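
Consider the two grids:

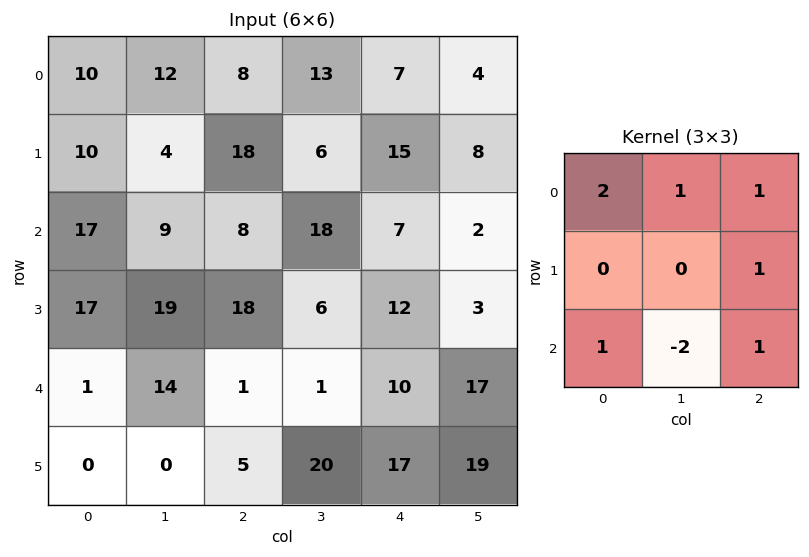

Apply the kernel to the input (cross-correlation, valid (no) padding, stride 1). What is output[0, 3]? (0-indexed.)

51

The receptive field on the input at this output position is [13 7 4 / 6 15 8 / 18 7 2]. Elementwise product with the kernel and sum: 13·2 + 7·1 + 4·1 + 8·1 + 18·1 + 7·-2 + 2·1.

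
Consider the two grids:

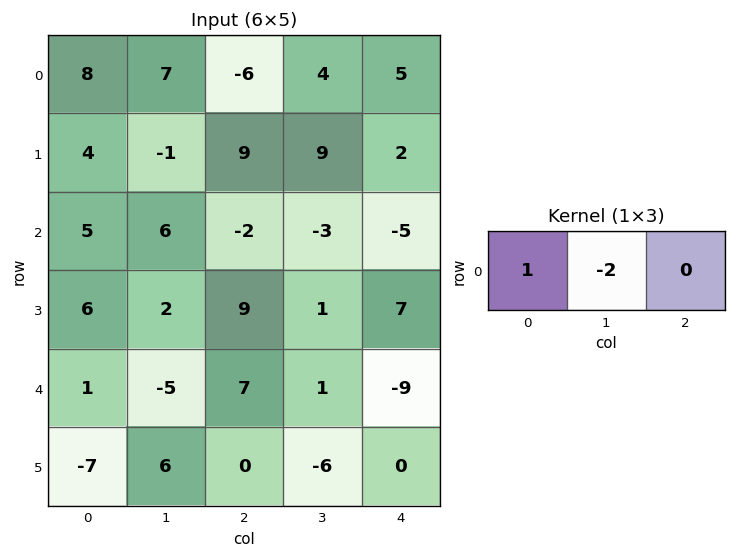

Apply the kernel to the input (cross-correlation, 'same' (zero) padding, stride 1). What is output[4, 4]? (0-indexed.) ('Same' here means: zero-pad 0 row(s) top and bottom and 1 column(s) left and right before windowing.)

The receptive field on the zero-padded input at this output position is [1 -9 0]. Elementwise product with the kernel and sum: 1·1 + -9·-2.

19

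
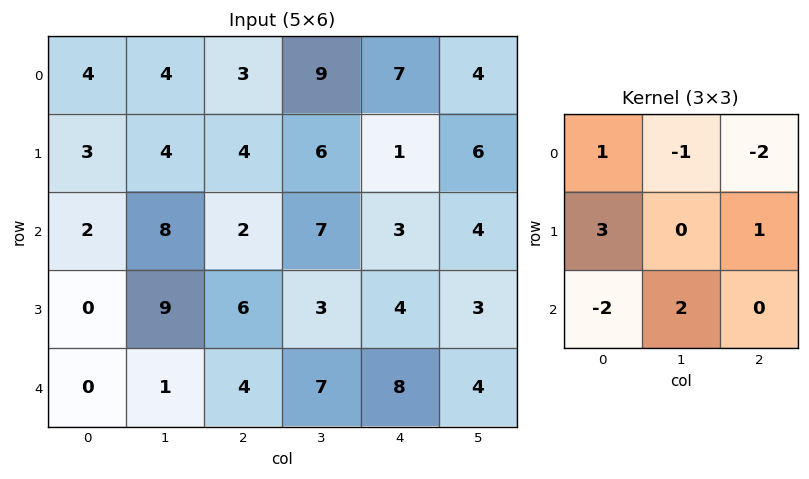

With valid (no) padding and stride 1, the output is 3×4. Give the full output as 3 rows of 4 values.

19 -11 3 10
17 13 -1 20
-2 28 17 10

Output[0,0]: The receptive field on the input at this output position is [4 4 3 / 3 4 4 / 2 8 2]. Elementwise product with the kernel and sum: 4·1 + 4·-1 + 3·-2 + 3·3 + 4·1 + 2·-2 + 8·2.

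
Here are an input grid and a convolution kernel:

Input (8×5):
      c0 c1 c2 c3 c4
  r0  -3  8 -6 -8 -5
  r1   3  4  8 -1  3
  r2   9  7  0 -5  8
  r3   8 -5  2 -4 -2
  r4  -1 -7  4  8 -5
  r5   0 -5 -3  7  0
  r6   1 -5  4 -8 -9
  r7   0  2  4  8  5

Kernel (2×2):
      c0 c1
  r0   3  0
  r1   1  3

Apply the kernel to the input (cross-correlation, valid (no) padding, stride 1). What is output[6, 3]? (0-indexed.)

The receptive field on the input at this output position is [-8 -9 / 8 5]. Elementwise product with the kernel and sum: -8·3 + 8·1 + 5·3.

-1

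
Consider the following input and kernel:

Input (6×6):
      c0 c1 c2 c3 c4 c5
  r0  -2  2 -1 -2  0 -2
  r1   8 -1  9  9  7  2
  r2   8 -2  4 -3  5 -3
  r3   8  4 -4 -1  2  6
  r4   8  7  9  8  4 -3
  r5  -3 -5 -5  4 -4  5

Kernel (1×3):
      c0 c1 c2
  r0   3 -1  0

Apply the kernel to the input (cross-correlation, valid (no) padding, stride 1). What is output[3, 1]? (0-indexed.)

The receptive field on the input at this output position is [4 -4 -1]. Elementwise product with the kernel and sum: 4·3 + -4·-1.

16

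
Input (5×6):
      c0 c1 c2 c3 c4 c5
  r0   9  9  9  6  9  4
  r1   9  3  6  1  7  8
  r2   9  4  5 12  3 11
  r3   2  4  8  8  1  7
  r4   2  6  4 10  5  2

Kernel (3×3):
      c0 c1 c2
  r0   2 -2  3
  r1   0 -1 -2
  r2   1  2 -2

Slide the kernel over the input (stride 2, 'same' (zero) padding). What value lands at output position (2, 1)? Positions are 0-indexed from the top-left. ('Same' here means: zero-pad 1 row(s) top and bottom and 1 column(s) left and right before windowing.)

-8

The receptive field on the zero-padded input at this output position is [4 8 8 / 6 4 10 / 0 0 0]. Elementwise product with the kernel and sum: 4·2 + 8·-2 + 8·3 + 4·-1 + 10·-2 + 0·1 + 0·2 + 0·-2.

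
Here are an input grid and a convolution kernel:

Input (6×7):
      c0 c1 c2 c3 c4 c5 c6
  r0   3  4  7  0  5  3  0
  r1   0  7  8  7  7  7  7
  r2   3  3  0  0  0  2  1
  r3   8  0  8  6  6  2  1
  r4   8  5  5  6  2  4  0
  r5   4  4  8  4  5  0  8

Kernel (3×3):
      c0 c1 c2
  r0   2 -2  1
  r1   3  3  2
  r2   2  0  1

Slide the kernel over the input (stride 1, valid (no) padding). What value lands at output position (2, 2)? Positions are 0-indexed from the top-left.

The receptive field on the input at this output position is [0 0 0 / 8 6 6 / 5 6 2]. Elementwise product with the kernel and sum: 0·2 + 0·-2 + 0·1 + 8·3 + 6·3 + 6·2 + 5·2 + 2·1.

66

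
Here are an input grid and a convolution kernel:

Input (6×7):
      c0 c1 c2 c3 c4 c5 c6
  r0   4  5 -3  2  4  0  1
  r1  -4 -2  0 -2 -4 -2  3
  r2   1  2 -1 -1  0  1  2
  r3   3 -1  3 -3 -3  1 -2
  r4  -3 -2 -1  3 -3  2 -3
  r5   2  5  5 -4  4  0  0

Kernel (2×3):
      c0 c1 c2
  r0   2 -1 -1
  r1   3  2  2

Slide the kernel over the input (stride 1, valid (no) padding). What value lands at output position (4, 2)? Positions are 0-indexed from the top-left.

13

The receptive field on the input at this output position is [-1 3 -3 / 5 -4 4]. Elementwise product with the kernel and sum: -1·2 + 3·-1 + -3·-1 + 5·3 + -4·2 + 4·2.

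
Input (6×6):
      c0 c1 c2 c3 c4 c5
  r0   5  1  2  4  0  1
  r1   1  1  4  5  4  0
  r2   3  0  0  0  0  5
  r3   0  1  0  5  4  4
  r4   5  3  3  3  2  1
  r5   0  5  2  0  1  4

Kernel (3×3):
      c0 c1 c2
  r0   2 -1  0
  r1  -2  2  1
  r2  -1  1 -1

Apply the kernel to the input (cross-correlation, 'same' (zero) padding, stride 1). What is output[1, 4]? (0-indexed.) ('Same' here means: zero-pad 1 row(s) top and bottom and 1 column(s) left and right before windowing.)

1

The receptive field on the zero-padded input at this output position is [4 0 1 / 5 4 0 / 0 0 5]. Elementwise product with the kernel and sum: 4·2 + 0·-1 + 5·-2 + 4·2 + 0·1 + 0·-1 + 0·1 + 5·-1.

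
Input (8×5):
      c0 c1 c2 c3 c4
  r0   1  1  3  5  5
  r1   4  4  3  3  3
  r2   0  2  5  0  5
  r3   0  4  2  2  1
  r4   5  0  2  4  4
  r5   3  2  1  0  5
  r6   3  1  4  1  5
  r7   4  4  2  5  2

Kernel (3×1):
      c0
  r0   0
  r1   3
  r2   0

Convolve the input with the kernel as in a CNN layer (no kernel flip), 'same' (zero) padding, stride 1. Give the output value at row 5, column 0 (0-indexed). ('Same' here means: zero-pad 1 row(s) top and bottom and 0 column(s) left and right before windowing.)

The receptive field on the zero-padded input at this output position is [5 / 3 / 3]. Elementwise product with the kernel and sum: 3·3.

9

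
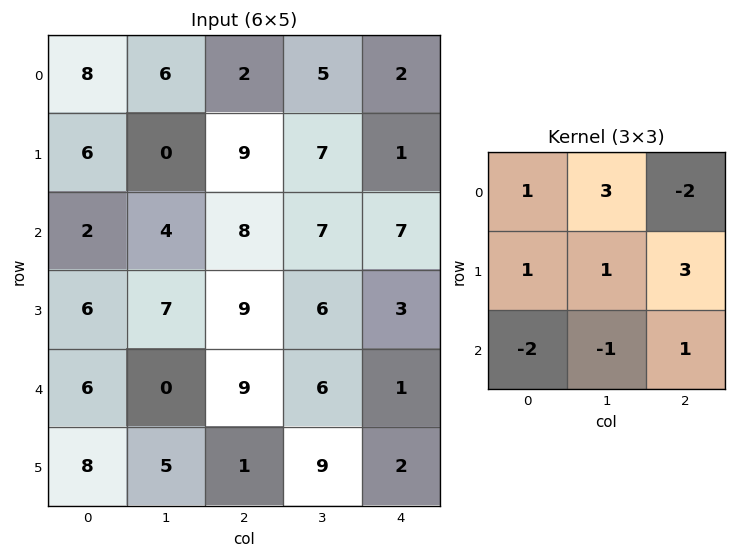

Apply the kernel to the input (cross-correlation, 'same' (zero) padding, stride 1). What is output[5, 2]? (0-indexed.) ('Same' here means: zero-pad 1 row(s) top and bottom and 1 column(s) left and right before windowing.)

The receptive field on the zero-padded input at this output position is [0 9 6 / 5 1 9 / 0 0 0]. Elementwise product with the kernel and sum: 0·1 + 9·3 + 6·-2 + 5·1 + 1·1 + 9·3 + 0·-2 + 0·-1 + 0·1.

48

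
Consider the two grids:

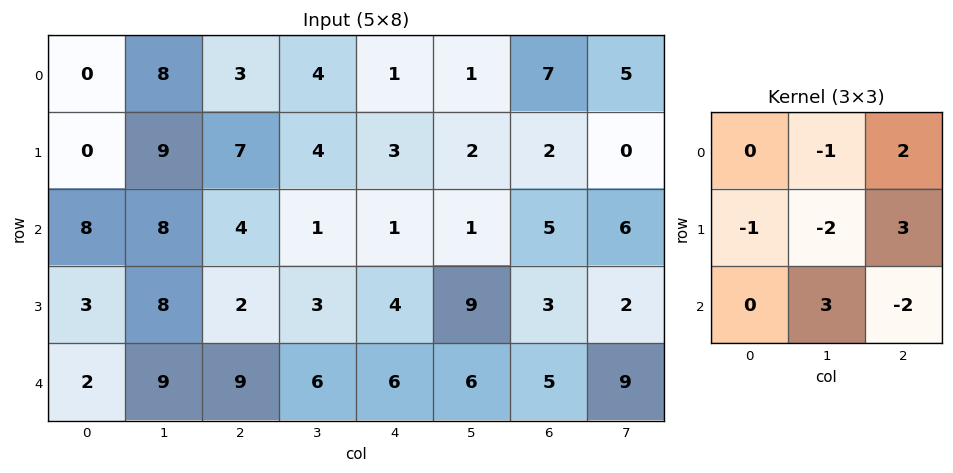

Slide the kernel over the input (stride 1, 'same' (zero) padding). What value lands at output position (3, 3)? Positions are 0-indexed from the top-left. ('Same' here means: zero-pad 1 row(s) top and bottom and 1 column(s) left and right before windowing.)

The receptive field on the zero-padded input at this output position is [4 1 1 / 2 3 4 / 9 6 6]. Elementwise product with the kernel and sum: 1·-1 + 1·2 + 2·-1 + 3·-2 + 4·3 + 6·3 + 6·-2.

11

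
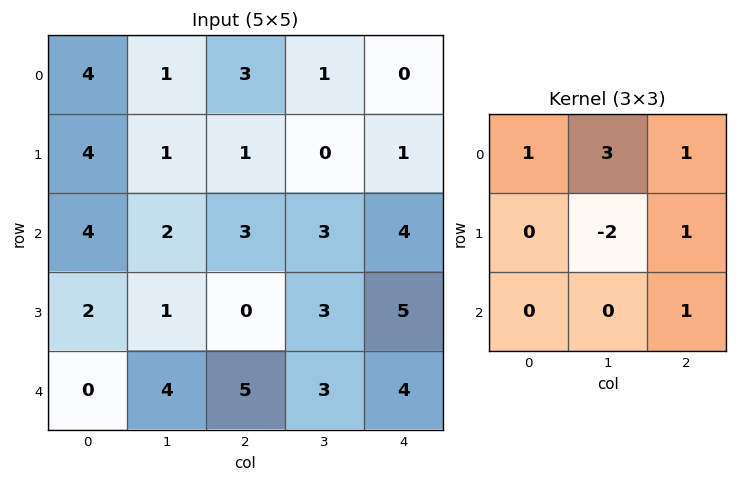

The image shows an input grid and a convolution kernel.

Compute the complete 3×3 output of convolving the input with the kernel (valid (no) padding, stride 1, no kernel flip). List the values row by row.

12 12 11
7 4 5
16 20 19

Output[0,0]: The receptive field on the input at this output position is [4 1 3 / 4 1 1 / 4 2 3]. Elementwise product with the kernel and sum: 4·1 + 1·3 + 3·1 + 1·-2 + 1·1 + 3·1.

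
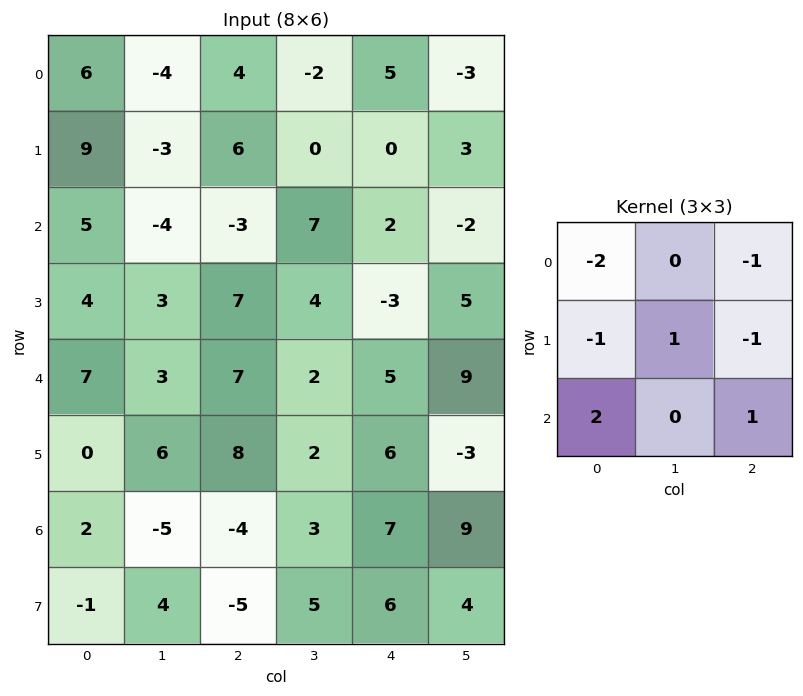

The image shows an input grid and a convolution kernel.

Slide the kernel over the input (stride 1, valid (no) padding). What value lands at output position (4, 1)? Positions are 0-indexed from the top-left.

-15

The receptive field on the input at this output position is [3 7 2 / 6 8 2 / -5 -4 3]. Elementwise product with the kernel and sum: 3·-2 + 2·-1 + 6·-1 + 8·1 + 2·-1 + -5·2 + 3·1.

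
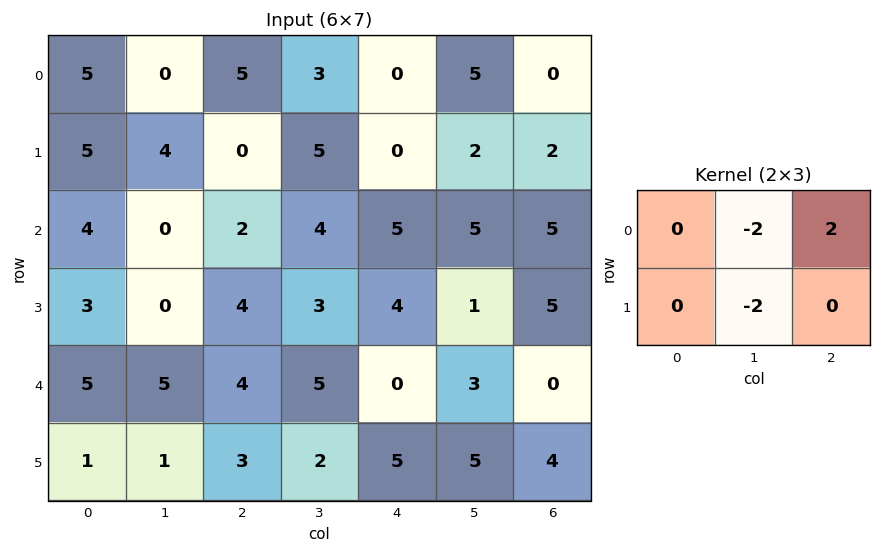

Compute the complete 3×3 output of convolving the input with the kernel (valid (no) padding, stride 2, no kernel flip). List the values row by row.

2 -16 -14
4 -4 -2
-4 -14 -16

Output[0,0]: The receptive field on the input at this output position is [5 0 5 / 5 4 0]. Elementwise product with the kernel and sum: 0·-2 + 5·2 + 4·-2.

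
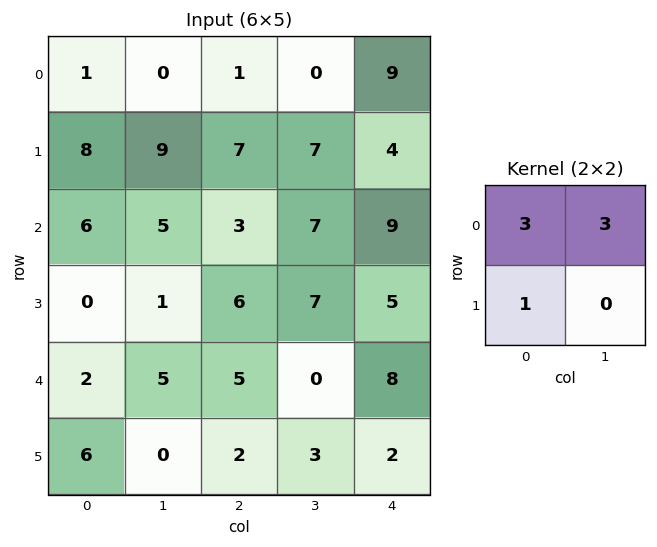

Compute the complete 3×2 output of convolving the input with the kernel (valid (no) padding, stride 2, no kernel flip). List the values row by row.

Output[0,0]: The receptive field on the input at this output position is [1 0 / 8 9]. Elementwise product with the kernel and sum: 1·3 + 0·3 + 8·1.

11 10
33 36
27 17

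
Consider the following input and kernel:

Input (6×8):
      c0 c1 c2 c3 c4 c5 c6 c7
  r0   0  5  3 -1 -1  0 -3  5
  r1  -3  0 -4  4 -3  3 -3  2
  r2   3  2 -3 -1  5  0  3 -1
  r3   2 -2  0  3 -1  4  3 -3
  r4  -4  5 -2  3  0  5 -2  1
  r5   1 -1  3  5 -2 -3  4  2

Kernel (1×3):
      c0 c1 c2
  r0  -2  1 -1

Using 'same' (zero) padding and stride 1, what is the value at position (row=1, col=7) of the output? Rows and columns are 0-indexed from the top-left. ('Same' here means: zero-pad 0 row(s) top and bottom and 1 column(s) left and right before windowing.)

8

The receptive field on the zero-padded input at this output position is [-3 2 0]. Elementwise product with the kernel and sum: -3·-2 + 2·1 + 0·-1.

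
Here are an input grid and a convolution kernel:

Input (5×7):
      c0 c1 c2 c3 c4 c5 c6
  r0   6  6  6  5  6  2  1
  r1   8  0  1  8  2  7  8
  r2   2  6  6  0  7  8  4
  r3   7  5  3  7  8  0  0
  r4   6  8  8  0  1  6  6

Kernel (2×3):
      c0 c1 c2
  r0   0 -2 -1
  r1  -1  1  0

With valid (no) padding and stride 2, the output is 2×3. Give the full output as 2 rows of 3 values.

-26 -9 0
-20 -3 -28

Output[0,0]: The receptive field on the input at this output position is [6 6 6 / 8 0 1]. Elementwise product with the kernel and sum: 6·-2 + 6·-1 + 8·-1 + 0·1.
Output[0,1]: The receptive field on the input at this output position is [6 5 6 / 1 8 2]. Elementwise product with the kernel and sum: 5·-2 + 6·-1 + 1·-1 + 8·1.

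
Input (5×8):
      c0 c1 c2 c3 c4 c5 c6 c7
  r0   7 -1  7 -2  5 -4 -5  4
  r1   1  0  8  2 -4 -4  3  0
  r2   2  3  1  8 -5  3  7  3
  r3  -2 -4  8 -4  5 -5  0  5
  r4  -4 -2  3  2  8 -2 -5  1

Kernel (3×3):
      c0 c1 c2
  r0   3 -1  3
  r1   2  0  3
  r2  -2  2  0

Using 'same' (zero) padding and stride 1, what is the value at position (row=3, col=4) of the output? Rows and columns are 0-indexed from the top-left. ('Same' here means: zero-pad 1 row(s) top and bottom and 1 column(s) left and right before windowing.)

27

The receptive field on the zero-padded input at this output position is [8 -5 3 / -4 5 -5 / 2 8 -2]. Elementwise product with the kernel and sum: 8·3 + -5·-1 + 3·3 + -4·2 + -5·3 + 2·-2 + 8·2.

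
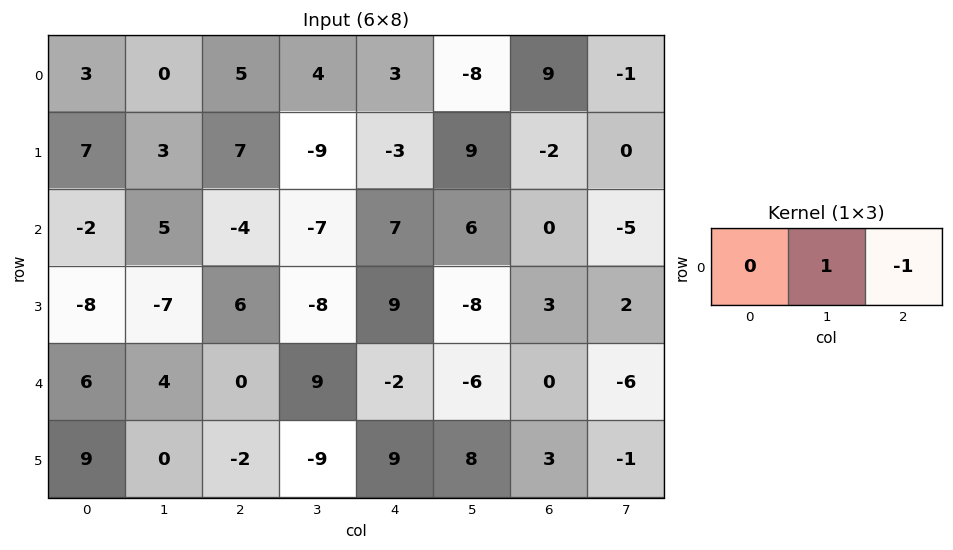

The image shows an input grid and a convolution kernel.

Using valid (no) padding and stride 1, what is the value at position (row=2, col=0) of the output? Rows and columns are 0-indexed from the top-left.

9

The receptive field on the input at this output position is [-2 5 -4]. Elementwise product with the kernel and sum: 5·1 + -4·-1.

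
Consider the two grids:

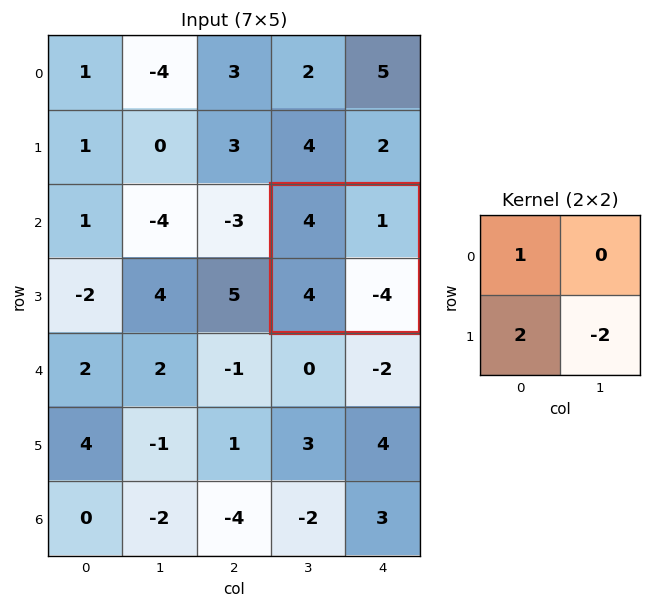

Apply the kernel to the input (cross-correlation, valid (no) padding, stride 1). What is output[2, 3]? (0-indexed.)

The receptive field on the input at this output position is [4 1 / 4 -4]. Elementwise product with the kernel and sum: 4·1 + 4·2 + -4·-2.

20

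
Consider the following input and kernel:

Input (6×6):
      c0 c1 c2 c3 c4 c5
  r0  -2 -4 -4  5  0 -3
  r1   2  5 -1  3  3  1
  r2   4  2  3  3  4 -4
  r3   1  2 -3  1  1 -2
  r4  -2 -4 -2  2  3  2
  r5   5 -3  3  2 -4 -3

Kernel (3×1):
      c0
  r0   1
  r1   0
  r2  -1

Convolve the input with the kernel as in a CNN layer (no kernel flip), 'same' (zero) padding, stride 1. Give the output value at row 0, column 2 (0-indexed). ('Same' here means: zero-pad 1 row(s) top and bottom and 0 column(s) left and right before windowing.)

The receptive field on the zero-padded input at this output position is [0 / -4 / -1]. Elementwise product with the kernel and sum: 0·1 + -1·-1.

1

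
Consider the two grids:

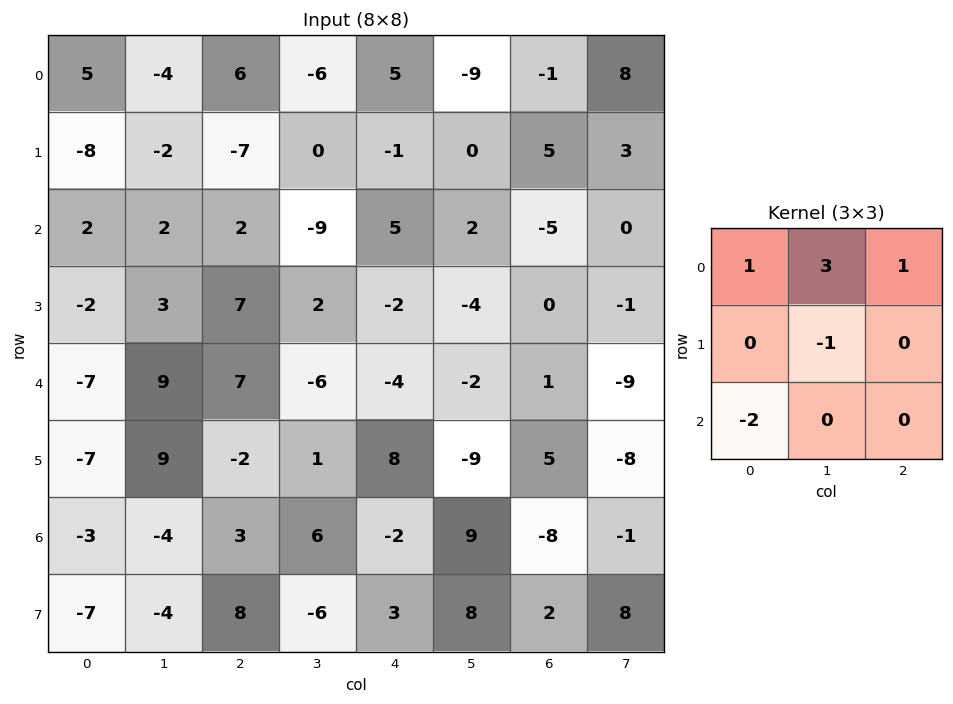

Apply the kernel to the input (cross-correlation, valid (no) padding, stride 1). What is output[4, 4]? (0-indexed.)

4

The receptive field on the input at this output position is [-4 -2 1 / 8 -9 5 / -2 9 -8]. Elementwise product with the kernel and sum: -4·1 + -2·3 + 1·1 + -9·-1 + -2·-2.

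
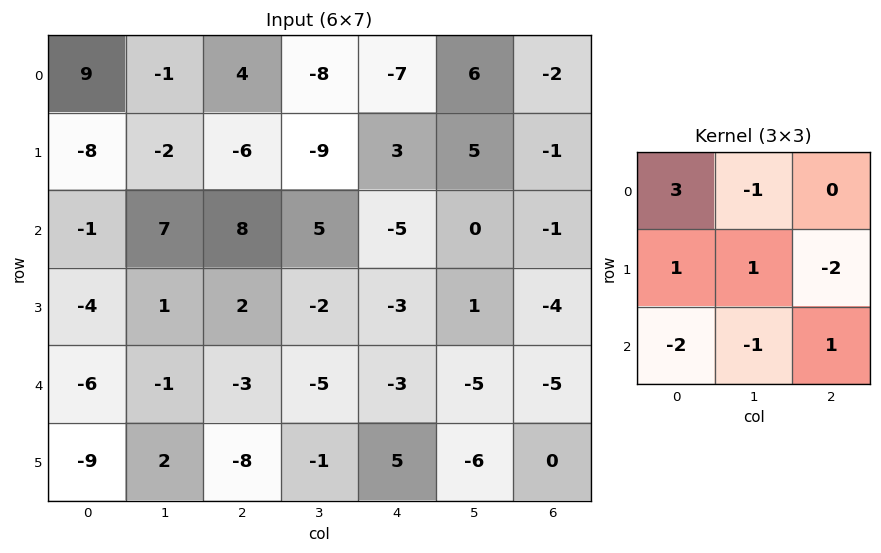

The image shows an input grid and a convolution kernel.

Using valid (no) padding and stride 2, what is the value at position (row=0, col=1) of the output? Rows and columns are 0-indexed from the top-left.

The receptive field on the input at this output position is [4 -8 -7 / -6 -9 3 / 8 5 -5]. Elementwise product with the kernel and sum: 4·3 + -8·-1 + -6·1 + -9·1 + 3·-2 + 8·-2 + 5·-1 + -5·1.

-27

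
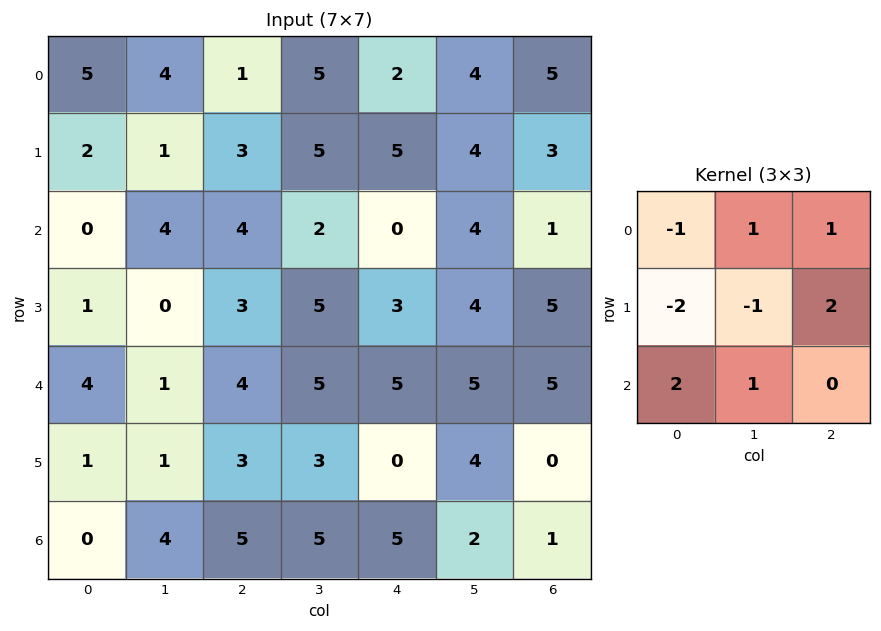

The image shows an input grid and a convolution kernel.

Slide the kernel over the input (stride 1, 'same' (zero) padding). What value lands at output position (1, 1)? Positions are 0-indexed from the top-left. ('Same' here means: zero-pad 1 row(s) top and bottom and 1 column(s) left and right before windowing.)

5

The receptive field on the zero-padded input at this output position is [5 4 1 / 2 1 3 / 0 4 4]. Elementwise product with the kernel and sum: 5·-1 + 4·1 + 1·1 + 2·-2 + 1·-1 + 3·2 + 0·2 + 4·1.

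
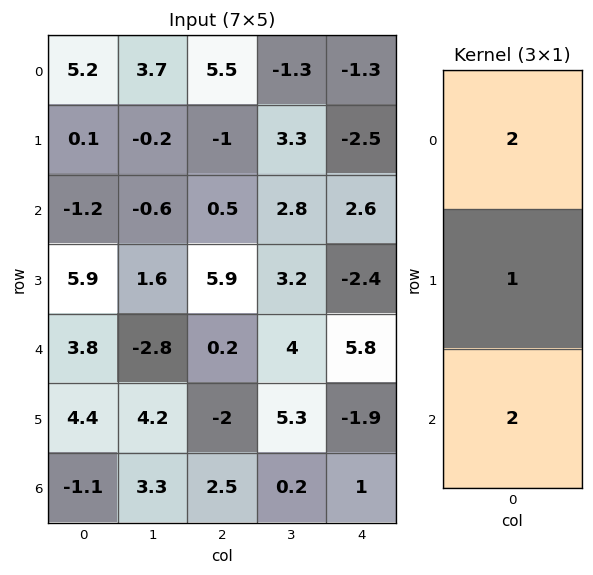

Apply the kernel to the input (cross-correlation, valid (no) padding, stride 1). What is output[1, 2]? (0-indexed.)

10.3

The receptive field on the input at this output position is [-1 / 0.5 / 5.9]. Elementwise product with the kernel and sum: -1·2 + 0.5·1 + 5.9·2.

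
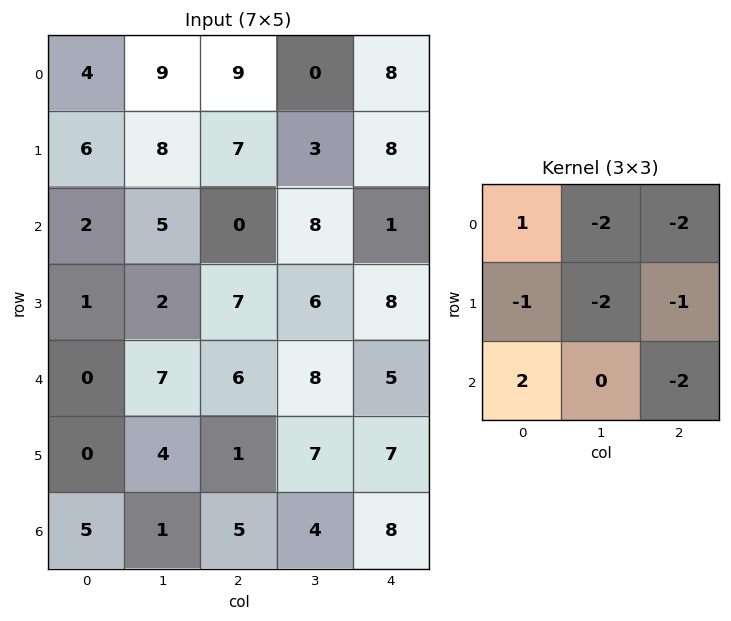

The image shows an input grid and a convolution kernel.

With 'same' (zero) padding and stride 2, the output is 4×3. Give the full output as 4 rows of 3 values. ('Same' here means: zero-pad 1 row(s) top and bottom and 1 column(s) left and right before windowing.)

Output[0,0]: The receptive field on the zero-padded input at this output position is [0 0 0 / 0 4 9 / 0 6 8]. Elementwise product with the kernel and sum: 0·1 + 0·-2 + 0·-2 + 0·-1 + 4·-2 + 9·-1 + 0·2 + 8·-2.
Output[0,1]: The receptive field on the zero-padded input at this output position is [0 0 0 / 9 9 0 / 8 7 3]. Elementwise product with the kernel and sum: 0·1 + 0·-2 + 0·-2 + 9·-1 + 9·-2 + 0·-1 + 8·2 + 3·-2.

-33 -17 -10
-41 -33 -11
-21 -57 -14
-19 -27 -27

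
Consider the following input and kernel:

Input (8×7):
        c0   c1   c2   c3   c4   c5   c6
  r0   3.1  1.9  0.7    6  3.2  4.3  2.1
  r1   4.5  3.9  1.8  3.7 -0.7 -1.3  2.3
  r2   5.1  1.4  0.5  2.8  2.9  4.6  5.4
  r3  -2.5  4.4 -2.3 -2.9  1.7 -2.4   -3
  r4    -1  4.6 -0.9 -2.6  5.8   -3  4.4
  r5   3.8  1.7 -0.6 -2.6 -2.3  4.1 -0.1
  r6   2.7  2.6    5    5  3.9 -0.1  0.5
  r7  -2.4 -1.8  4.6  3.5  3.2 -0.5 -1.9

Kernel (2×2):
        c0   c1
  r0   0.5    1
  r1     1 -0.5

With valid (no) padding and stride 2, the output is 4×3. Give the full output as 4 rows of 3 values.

Output[0,0]: The receptive field on the input at this output position is [3.1 1.9 / 4.5 3.9]. Elementwise product with the kernel and sum: 3.1·0.5 + 1.9·1 + 4.5·1 + 3.9·-0.5.
Output[0,1]: The receptive field on the input at this output position is [0.7 6 / 1.8 3.7]. Elementwise product with the kernel and sum: 0.7·0.5 + 6·1 + 1.8·1 + 3.7·-0.5.

6 6.3 5.85
-0.75 2.2 8.95
7.05 -2.35 -4.45
2.45 10.35 5.3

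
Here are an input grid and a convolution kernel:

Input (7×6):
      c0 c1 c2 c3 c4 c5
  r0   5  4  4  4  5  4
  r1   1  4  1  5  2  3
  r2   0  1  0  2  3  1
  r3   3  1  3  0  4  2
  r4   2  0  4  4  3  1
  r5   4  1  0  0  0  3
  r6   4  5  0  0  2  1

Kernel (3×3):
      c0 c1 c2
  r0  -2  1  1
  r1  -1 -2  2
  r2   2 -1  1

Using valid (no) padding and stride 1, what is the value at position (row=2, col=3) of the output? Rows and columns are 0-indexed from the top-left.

2

The receptive field on the input at this output position is [2 3 1 / 0 4 2 / 4 3 1]. Elementwise product with the kernel and sum: 2·-2 + 3·1 + 1·1 + 0·-1 + 4·-2 + 2·2 + 4·2 + 3·-1 + 1·1.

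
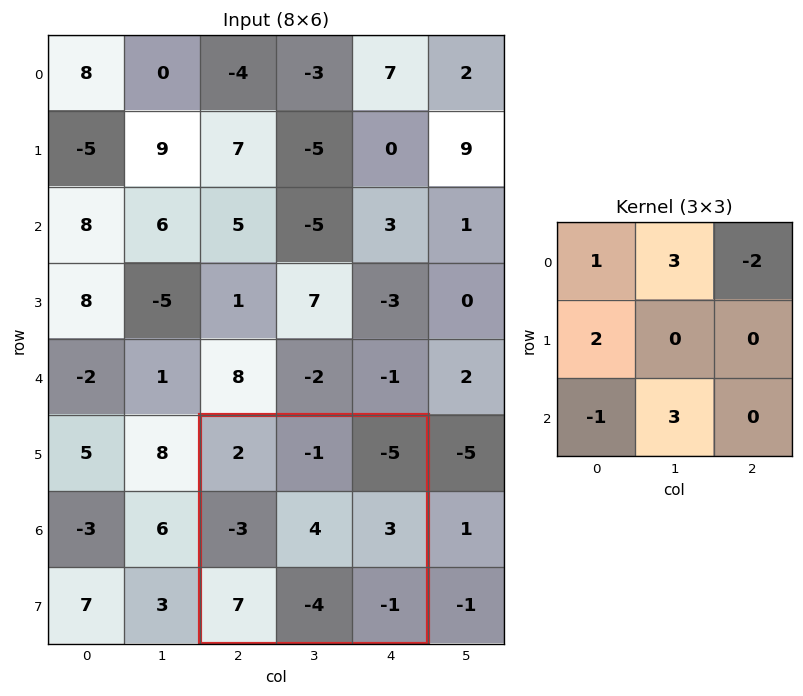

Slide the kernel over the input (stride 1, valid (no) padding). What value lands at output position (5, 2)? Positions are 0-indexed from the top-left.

-16

The receptive field on the input at this output position is [2 -1 -5 / -3 4 3 / 7 -4 -1]. Elementwise product with the kernel and sum: 2·1 + -1·3 + -5·-2 + -3·2 + 7·-1 + -4·3.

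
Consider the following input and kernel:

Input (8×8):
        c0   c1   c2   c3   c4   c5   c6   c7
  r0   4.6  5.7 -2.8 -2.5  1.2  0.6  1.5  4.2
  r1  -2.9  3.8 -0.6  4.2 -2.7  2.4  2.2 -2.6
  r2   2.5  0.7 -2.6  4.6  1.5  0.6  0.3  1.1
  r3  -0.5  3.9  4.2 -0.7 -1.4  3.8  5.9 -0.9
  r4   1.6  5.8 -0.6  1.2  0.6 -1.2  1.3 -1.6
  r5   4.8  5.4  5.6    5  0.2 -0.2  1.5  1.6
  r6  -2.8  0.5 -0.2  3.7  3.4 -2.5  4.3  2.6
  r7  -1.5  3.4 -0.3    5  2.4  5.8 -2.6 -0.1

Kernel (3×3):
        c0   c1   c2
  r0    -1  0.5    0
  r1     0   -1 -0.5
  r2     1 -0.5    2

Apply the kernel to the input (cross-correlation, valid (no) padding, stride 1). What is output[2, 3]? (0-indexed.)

-5.85

The receptive field on the input at this output position is [4.6 1.5 0.6 / -0.7 -1.4 3.8 / 1.2 0.6 -1.2]. Elementwise product with the kernel and sum: 4.6·-1 + 1.5·0.5 + -1.4·-1 + 3.8·-0.5 + 1.2·1 + 0.6·-0.5 + -1.2·2.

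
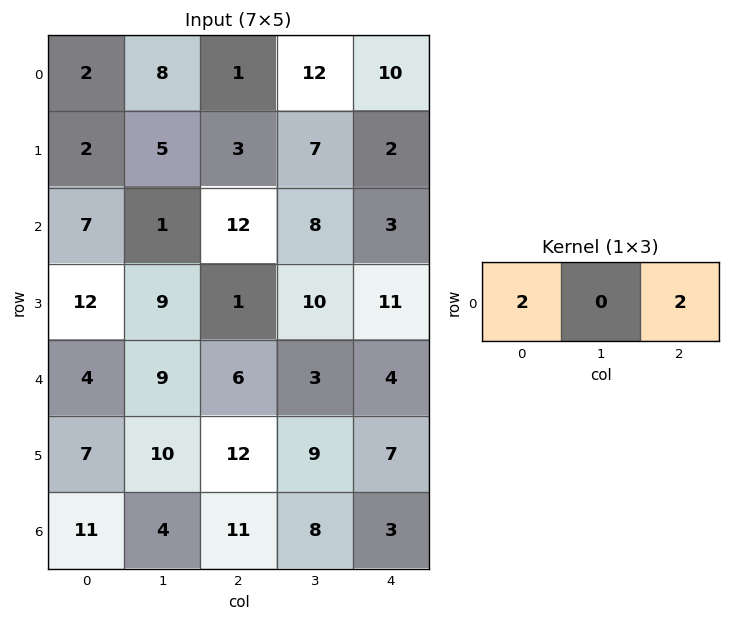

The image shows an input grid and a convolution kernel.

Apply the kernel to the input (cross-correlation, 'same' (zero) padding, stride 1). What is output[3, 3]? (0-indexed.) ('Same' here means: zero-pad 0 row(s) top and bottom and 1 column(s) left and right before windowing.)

24

The receptive field on the zero-padded input at this output position is [1 10 11]. Elementwise product with the kernel and sum: 1·2 + 11·2.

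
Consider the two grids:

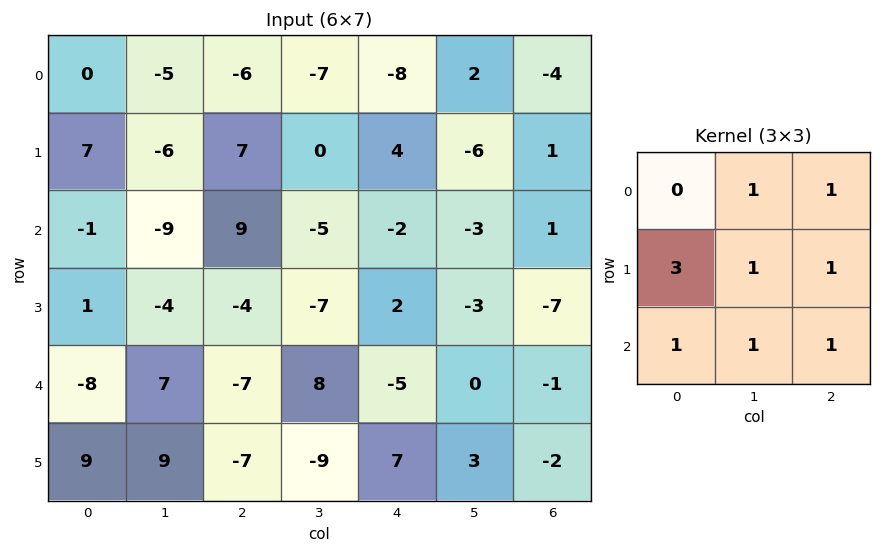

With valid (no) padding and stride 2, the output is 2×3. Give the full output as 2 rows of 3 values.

10 12 1
-13 -28 -12

Output[0,0]: The receptive field on the input at this output position is [0 -5 -6 / 7 -6 7 / -1 -9 9]. Elementwise product with the kernel and sum: -5·1 + -6·1 + 7·3 + -6·1 + 7·1 + -1·1 + -9·1 + 9·1.
Output[0,1]: The receptive field on the input at this output position is [-6 -7 -8 / 7 0 4 / 9 -5 -2]. Elementwise product with the kernel and sum: -7·1 + -8·1 + 7·3 + 0·1 + 4·1 + 9·1 + -5·1 + -2·1.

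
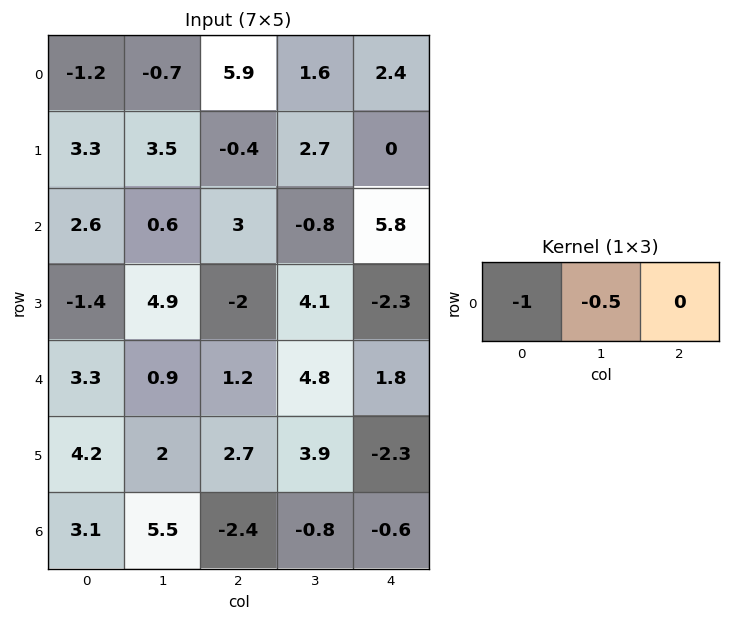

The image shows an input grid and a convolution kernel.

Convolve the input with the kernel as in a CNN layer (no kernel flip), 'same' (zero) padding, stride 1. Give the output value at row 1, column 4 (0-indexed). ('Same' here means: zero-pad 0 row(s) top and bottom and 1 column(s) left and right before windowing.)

-2.7

The receptive field on the zero-padded input at this output position is [2.7 0 0]. Elementwise product with the kernel and sum: 2.7·-1 + 0·-0.5.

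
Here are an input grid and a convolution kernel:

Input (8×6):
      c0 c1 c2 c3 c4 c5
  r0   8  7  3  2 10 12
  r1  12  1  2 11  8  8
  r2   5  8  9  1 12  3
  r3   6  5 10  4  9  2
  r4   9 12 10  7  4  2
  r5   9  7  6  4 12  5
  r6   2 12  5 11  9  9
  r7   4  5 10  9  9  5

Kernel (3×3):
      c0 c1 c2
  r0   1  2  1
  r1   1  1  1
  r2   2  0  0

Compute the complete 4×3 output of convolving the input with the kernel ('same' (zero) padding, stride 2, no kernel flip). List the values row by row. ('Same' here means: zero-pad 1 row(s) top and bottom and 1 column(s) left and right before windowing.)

Output[0,0]: The receptive field on the zero-padded input at this output position is [0 0 0 / 0 8 7 / 0 12 1]. Elementwise product with the kernel and sum: 0·1 + 0·2 + 0·1 + 0·1 + 8·1 + 7·1 + 0·2.

15 14 46
38 44 59
38 72 45
39 61 80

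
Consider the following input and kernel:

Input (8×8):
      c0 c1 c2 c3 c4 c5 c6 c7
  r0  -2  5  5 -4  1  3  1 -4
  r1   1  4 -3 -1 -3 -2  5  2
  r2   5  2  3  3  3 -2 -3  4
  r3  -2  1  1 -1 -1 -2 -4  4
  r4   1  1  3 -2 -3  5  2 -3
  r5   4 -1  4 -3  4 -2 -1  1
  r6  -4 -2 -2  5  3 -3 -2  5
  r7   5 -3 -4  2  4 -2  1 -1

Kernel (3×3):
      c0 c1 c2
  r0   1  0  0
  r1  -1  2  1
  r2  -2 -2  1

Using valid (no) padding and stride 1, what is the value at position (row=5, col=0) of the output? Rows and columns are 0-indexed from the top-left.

The receptive field on the input at this output position is [4 -1 4 / -4 -2 -2 / 5 -3 -4]. Elementwise product with the kernel and sum: 4·1 + -4·-1 + -2·2 + -2·1 + 5·-2 + -3·-2 + -4·1.

-6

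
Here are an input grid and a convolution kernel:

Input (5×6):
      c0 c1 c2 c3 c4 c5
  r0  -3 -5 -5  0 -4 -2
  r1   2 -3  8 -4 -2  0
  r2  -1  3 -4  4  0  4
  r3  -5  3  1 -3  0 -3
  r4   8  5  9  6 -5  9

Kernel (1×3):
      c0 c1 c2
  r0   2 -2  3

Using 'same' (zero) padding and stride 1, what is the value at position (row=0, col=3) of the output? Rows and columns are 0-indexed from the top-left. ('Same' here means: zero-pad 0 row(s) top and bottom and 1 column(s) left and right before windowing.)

-22

The receptive field on the zero-padded input at this output position is [-5 0 -4]. Elementwise product with the kernel and sum: -5·2 + 0·-2 + -4·3.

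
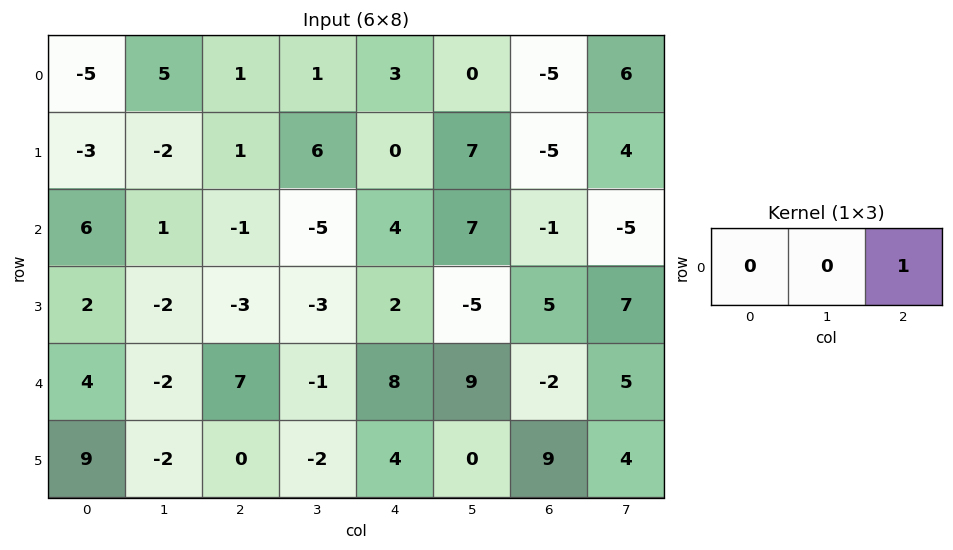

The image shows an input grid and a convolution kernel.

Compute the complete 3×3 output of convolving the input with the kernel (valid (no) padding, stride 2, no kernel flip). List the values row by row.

1 3 -5
-1 4 -1
7 8 -2

Output[0,0]: The receptive field on the input at this output position is [-5 5 1]. Elementwise product with the kernel and sum: 1·1.
Output[0,1]: The receptive field on the input at this output position is [1 1 3]. Elementwise product with the kernel and sum: 3·1.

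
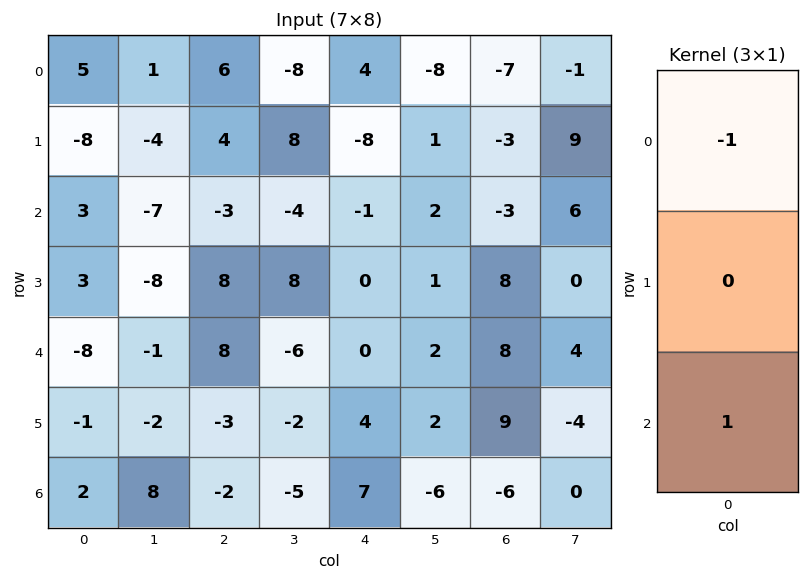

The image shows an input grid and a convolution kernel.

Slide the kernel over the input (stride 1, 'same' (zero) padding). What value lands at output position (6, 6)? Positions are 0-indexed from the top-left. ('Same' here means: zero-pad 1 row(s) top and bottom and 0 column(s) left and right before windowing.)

-9

The receptive field on the zero-padded input at this output position is [9 / -6 / 0]. Elementwise product with the kernel and sum: 9·-1 + 0·1.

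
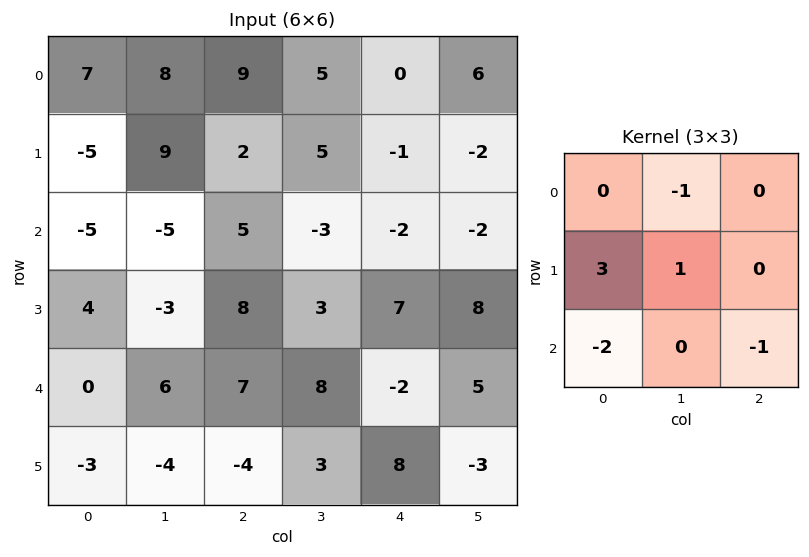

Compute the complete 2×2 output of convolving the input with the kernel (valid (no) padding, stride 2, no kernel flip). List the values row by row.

-9 -2
7 18

Output[0,0]: The receptive field on the input at this output position is [7 8 9 / -5 9 2 / -5 -5 5]. Elementwise product with the kernel and sum: 8·-1 + -5·3 + 9·1 + -5·-2 + 5·-1.
Output[0,1]: The receptive field on the input at this output position is [9 5 0 / 2 5 -1 / 5 -3 -2]. Elementwise product with the kernel and sum: 5·-1 + 2·3 + 5·1 + 5·-2 + -2·-1.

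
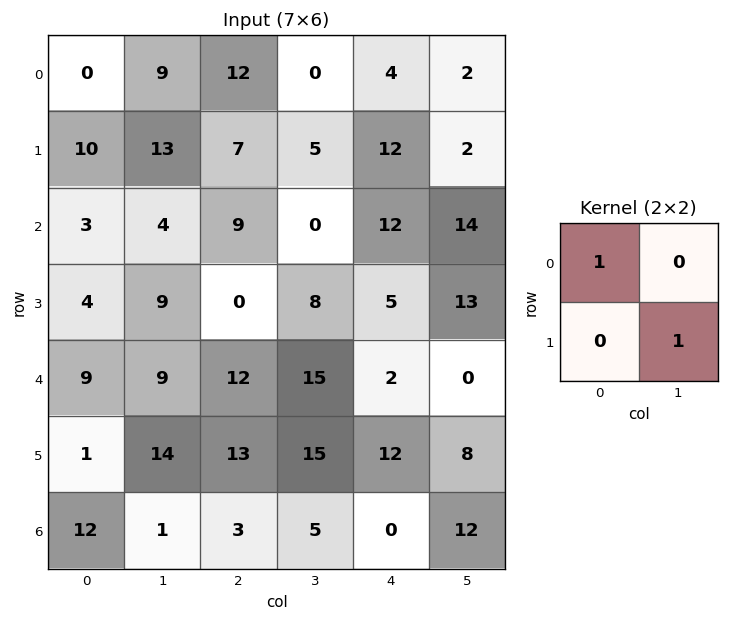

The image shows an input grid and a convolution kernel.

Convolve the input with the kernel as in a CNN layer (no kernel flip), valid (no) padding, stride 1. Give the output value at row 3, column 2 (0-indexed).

The receptive field on the input at this output position is [0 8 / 12 15]. Elementwise product with the kernel and sum: 0·1 + 15·1.

15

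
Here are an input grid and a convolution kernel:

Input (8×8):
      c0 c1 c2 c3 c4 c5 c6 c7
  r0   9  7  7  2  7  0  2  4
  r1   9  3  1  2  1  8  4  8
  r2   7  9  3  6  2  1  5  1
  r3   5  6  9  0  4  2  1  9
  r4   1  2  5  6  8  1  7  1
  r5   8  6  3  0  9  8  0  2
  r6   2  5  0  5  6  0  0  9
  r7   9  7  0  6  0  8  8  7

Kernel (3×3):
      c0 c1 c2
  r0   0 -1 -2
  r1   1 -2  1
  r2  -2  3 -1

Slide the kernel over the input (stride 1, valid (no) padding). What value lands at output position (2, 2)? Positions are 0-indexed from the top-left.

3

The receptive field on the input at this output position is [3 6 2 / 9 0 4 / 5 6 8]. Elementwise product with the kernel and sum: 6·-1 + 2·-2 + 9·1 + 0·-2 + 4·1 + 5·-2 + 6·3 + 8·-1.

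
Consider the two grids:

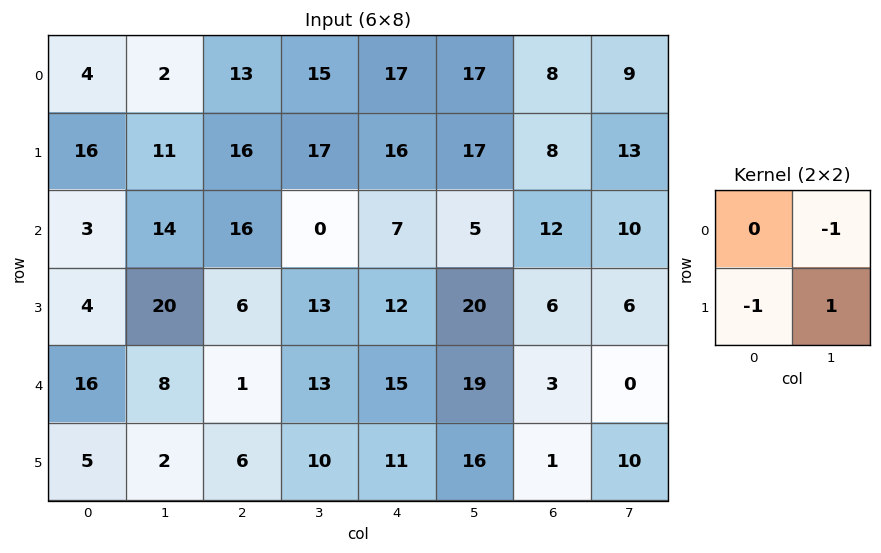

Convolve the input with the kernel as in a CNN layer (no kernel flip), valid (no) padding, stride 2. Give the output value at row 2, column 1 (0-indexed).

-9

The receptive field on the input at this output position is [1 13 / 6 10]. Elementwise product with the kernel and sum: 13·-1 + 6·-1 + 10·1.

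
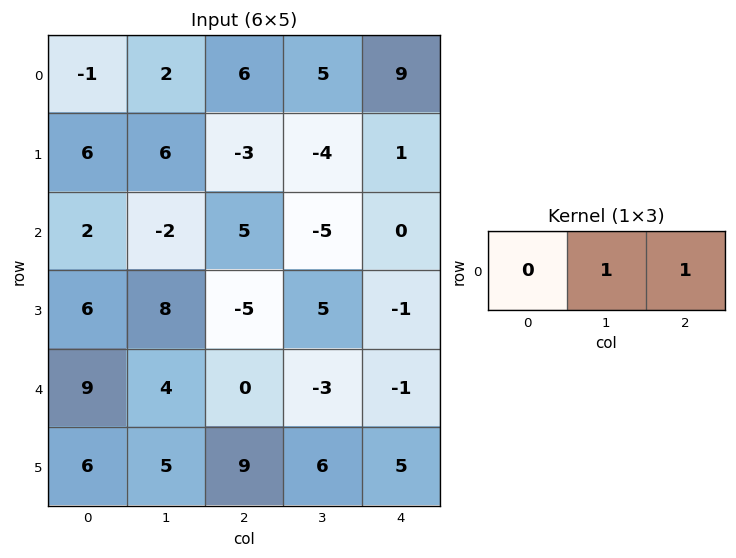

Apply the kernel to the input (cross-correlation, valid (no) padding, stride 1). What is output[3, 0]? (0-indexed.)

The receptive field on the input at this output position is [6 8 -5]. Elementwise product with the kernel and sum: 8·1 + -5·1.

3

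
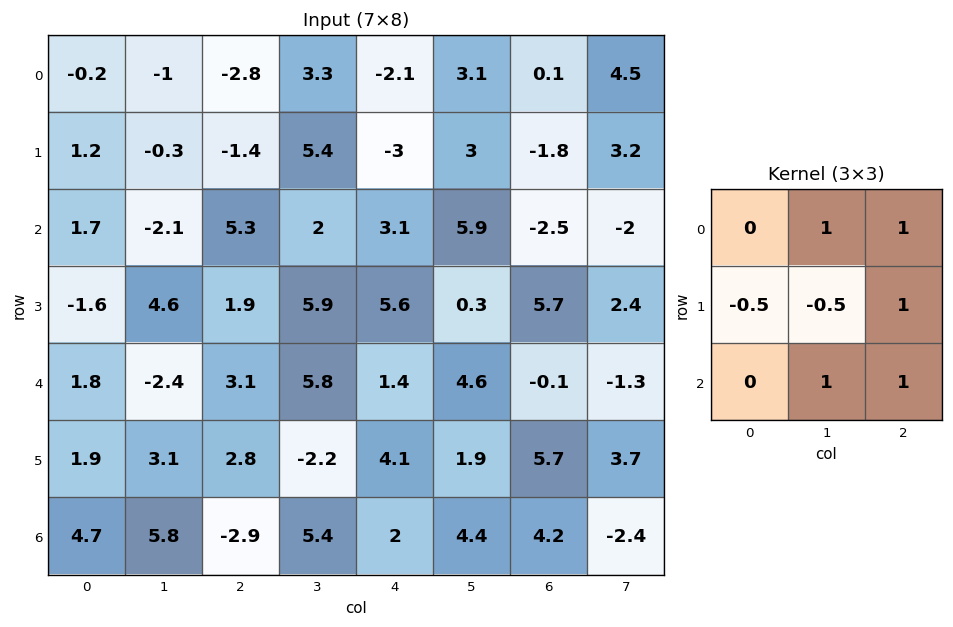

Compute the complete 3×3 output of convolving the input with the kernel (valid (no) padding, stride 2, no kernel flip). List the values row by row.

Output[0,0]: The receptive field on the input at this output position is [-0.2 -1 -2.8 / 1.2 -0.3 -1.4 / 1.7 -2.1 5.3]. Elementwise product with the kernel and sum: -1·1 + -2.8·1 + 1.2·-0.5 + -0.3·-0.5 + -1.4·1 + -2.1·1 + 5.3·1.

-2.45 1.3 4.8
4.3 14 10.65
3.9 18.4 15.8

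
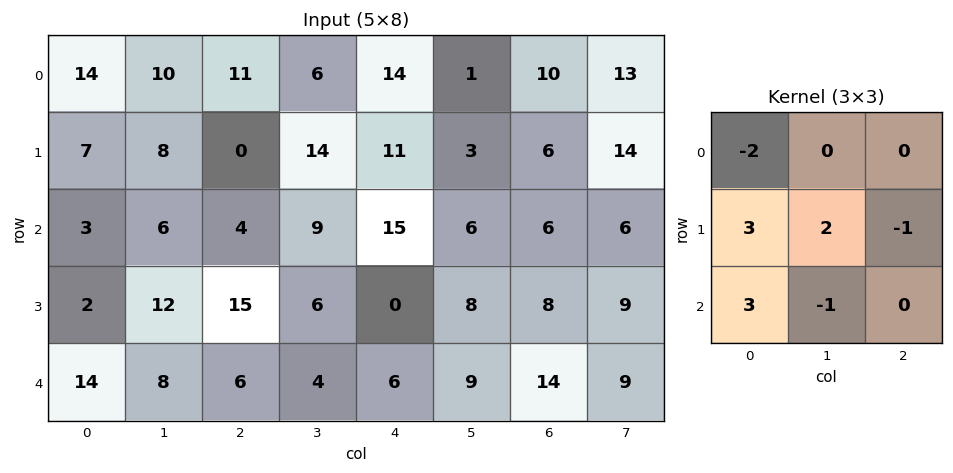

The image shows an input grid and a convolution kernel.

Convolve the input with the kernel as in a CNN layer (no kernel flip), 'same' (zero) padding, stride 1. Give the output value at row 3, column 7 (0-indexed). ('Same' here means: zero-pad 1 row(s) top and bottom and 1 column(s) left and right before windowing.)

The receptive field on the zero-padded input at this output position is [6 6 0 / 8 9 0 / 14 9 0]. Elementwise product with the kernel and sum: 6·-2 + 8·3 + 9·2 + 0·-1 + 14·3 + 9·-1.

63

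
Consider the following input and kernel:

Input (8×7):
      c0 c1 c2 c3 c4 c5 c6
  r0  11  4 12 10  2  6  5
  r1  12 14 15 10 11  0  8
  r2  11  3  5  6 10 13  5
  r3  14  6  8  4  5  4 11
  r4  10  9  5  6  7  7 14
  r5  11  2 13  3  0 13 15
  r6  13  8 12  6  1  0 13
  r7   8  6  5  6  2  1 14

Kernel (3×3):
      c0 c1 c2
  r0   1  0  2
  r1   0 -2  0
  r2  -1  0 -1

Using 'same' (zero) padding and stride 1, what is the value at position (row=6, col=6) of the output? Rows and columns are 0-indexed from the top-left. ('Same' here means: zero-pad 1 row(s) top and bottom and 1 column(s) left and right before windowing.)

-14

The receptive field on the zero-padded input at this output position is [13 15 0 / 0 13 0 / 1 14 0]. Elementwise product with the kernel and sum: 13·1 + 0·2 + 13·-2 + 1·-1 + 0·-1.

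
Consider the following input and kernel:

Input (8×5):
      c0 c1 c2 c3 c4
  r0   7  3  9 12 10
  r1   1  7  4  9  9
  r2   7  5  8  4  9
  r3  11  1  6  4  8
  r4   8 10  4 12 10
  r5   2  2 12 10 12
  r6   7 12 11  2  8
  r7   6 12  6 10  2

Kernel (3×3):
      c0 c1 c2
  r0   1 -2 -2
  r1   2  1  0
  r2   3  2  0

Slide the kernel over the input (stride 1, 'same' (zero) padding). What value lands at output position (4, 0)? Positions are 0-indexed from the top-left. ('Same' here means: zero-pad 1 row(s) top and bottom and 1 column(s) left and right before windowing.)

-12

The receptive field on the zero-padded input at this output position is [0 11 1 / 0 8 10 / 0 2 2]. Elementwise product with the kernel and sum: 0·1 + 11·-2 + 1·-2 + 0·2 + 8·1 + 0·3 + 2·2.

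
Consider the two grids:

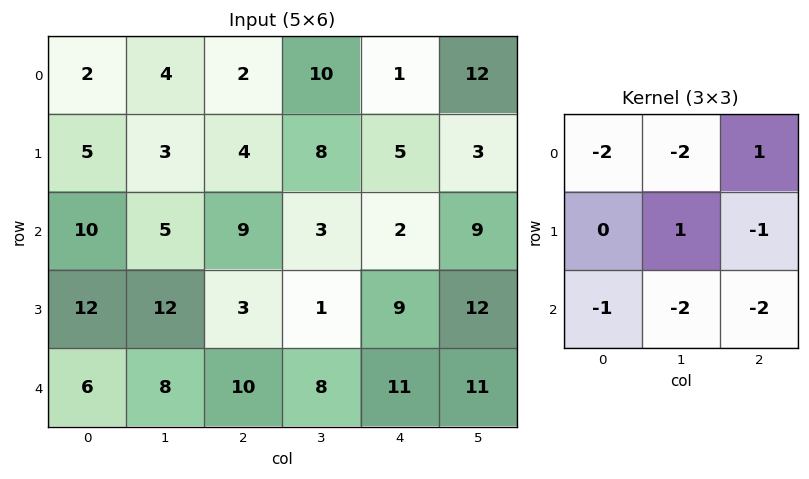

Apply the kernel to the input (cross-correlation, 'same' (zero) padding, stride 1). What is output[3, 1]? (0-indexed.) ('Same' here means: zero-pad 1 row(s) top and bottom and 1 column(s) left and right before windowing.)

-54

The receptive field on the zero-padded input at this output position is [10 5 9 / 12 12 3 / 6 8 10]. Elementwise product with the kernel and sum: 10·-2 + 5·-2 + 9·1 + 12·1 + 3·-1 + 6·-1 + 8·-2 + 10·-2.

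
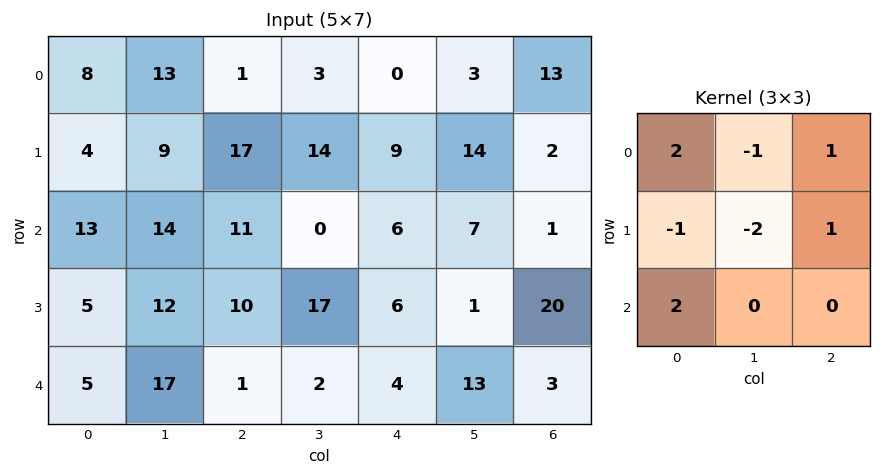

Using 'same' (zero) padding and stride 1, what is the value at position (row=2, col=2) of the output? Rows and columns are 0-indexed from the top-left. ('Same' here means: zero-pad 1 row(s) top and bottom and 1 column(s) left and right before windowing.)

The receptive field on the zero-padded input at this output position is [9 17 14 / 14 11 0 / 12 10 17]. Elementwise product with the kernel and sum: 9·2 + 17·-1 + 14·1 + 14·-1 + 11·-2 + 0·1 + 12·2.

3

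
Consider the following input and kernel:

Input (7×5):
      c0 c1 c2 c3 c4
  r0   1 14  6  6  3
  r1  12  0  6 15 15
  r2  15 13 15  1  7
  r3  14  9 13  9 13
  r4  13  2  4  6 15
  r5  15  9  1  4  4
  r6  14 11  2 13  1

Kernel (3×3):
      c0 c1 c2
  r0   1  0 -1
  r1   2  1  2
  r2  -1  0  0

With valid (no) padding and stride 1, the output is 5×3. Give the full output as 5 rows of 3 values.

16 31 45
65 19 23
50 59 65
22 11 43
36 12 1

Output[0,0]: The receptive field on the input at this output position is [1 14 6 / 12 0 6 / 15 13 15]. Elementwise product with the kernel and sum: 1·1 + 6·-1 + 12·2 + 0·1 + 6·2 + 15·-1.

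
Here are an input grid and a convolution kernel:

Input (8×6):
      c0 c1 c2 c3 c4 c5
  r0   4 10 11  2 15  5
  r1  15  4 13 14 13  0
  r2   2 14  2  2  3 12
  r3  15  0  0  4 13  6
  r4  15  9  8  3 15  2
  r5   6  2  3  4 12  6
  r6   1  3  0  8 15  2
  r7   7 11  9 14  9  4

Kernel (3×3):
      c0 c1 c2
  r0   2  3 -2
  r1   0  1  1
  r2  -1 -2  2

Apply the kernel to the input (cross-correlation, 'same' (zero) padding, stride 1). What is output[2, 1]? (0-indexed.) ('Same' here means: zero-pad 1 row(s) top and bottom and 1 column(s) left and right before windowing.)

The receptive field on the zero-padded input at this output position is [15 4 13 / 2 14 2 / 15 0 0]. Elementwise product with the kernel and sum: 15·2 + 4·3 + 13·-2 + 14·1 + 2·1 + 15·-1 + 0·-2 + 0·2.

17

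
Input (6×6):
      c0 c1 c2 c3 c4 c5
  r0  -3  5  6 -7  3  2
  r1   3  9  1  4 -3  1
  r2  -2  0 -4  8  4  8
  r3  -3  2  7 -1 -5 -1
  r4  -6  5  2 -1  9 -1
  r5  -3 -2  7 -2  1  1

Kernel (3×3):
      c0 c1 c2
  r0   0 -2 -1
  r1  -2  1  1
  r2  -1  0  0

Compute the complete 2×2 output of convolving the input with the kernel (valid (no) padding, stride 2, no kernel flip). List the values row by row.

-10 14
25 -42

Output[0,0]: The receptive field on the input at this output position is [-3 5 6 / 3 9 1 / -2 0 -4]. Elementwise product with the kernel and sum: 5·-2 + 6·-1 + 3·-2 + 9·1 + 1·1 + -2·-1.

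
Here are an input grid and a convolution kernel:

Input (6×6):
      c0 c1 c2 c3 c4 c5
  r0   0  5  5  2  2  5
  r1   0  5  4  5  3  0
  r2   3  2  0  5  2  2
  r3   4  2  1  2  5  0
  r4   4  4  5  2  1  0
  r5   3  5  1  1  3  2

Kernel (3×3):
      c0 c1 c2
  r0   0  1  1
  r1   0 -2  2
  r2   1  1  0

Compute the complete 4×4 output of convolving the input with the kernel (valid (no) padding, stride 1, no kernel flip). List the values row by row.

13 11 5 8
11 22 5 10
8 16 20 -3
13 3 7 7

Output[0,0]: The receptive field on the input at this output position is [0 5 5 / 0 5 4 / 3 2 0]. Elementwise product with the kernel and sum: 5·1 + 5·1 + 5·-2 + 4·2 + 3·1 + 2·1.
Output[0,1]: The receptive field on the input at this output position is [5 5 2 / 5 4 5 / 2 0 5]. Elementwise product with the kernel and sum: 5·1 + 2·1 + 4·-2 + 5·2 + 2·1 + 0·1.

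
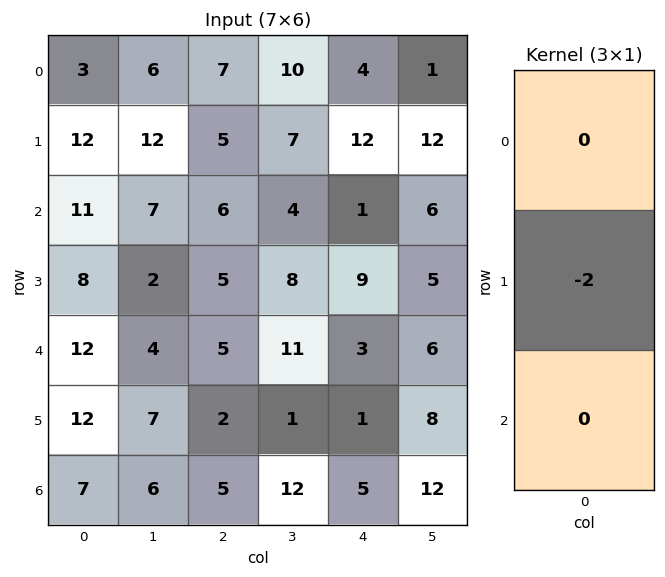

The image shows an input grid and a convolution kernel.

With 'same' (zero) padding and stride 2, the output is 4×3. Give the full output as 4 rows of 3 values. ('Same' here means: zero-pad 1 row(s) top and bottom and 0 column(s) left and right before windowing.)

Output[0,0]: The receptive field on the zero-padded input at this output position is [0 / 3 / 12]. Elementwise product with the kernel and sum: 3·-2.

-6 -14 -8
-22 -12 -2
-24 -10 -6
-14 -10 -10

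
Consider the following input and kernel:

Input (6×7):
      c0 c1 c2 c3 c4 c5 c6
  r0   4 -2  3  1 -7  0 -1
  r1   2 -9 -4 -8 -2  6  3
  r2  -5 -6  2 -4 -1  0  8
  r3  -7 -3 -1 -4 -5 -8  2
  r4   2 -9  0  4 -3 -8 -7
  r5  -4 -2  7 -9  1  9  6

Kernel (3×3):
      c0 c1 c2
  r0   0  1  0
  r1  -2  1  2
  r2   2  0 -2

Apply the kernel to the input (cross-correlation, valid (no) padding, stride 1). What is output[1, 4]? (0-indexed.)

The receptive field on the input at this output position is [-2 6 3 / -1 0 8 / -5 -8 2]. Elementwise product with the kernel and sum: 6·1 + -1·-2 + 0·1 + 8·2 + -5·2 + 2·-2.

10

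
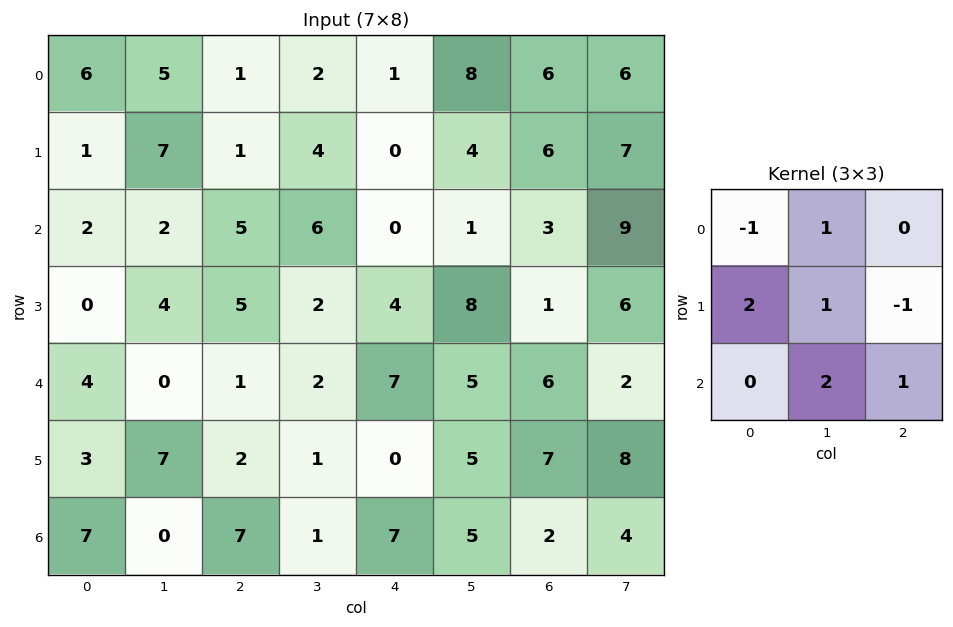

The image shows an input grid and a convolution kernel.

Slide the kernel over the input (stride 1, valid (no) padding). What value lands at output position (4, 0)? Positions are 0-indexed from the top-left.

14

The receptive field on the input at this output position is [4 0 1 / 3 7 2 / 7 0 7]. Elementwise product with the kernel and sum: 4·-1 + 0·1 + 3·2 + 7·1 + 2·-1 + 0·2 + 7·1.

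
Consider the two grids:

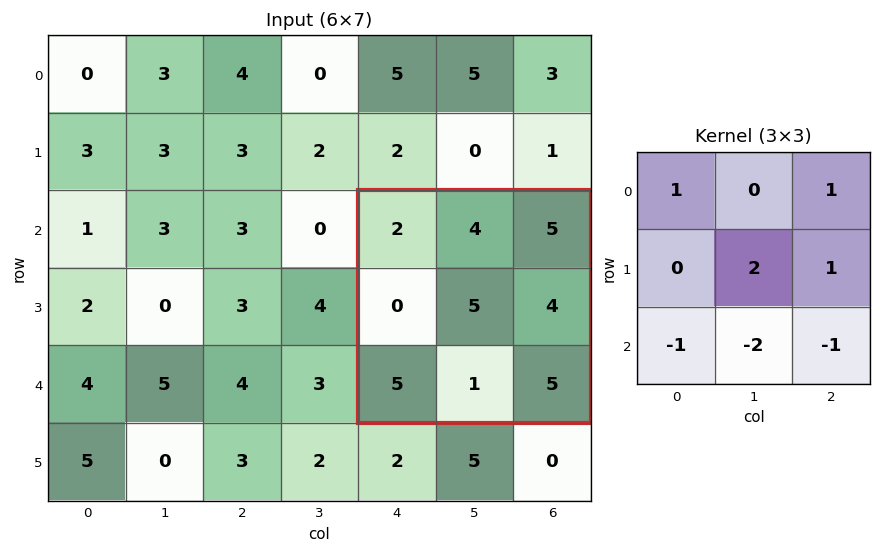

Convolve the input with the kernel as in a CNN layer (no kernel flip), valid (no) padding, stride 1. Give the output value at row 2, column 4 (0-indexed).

The receptive field on the input at this output position is [2 4 5 / 0 5 4 / 5 1 5]. Elementwise product with the kernel and sum: 2·1 + 5·1 + 5·2 + 4·1 + 5·-1 + 1·-2 + 5·-1.

9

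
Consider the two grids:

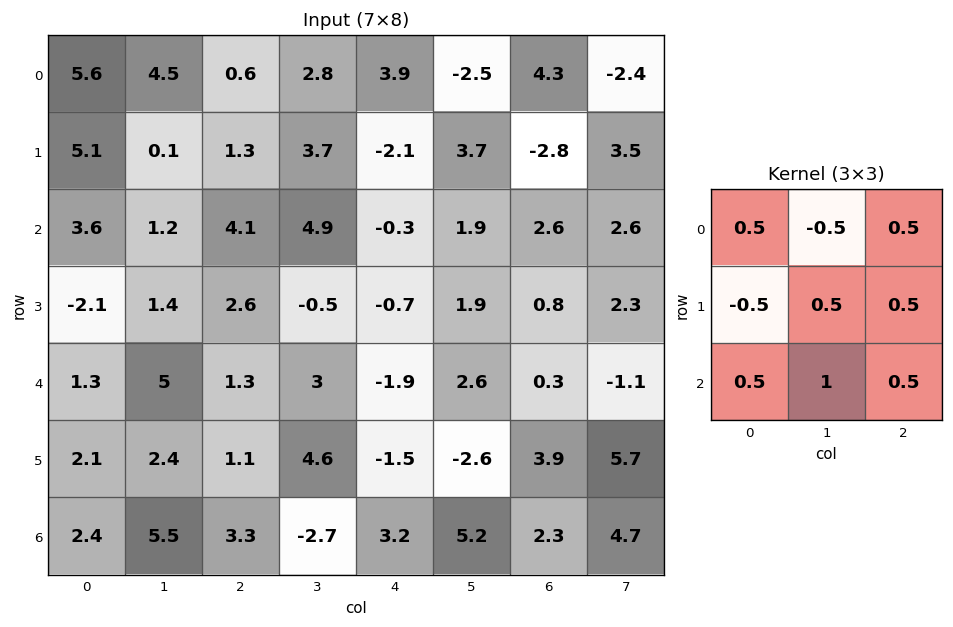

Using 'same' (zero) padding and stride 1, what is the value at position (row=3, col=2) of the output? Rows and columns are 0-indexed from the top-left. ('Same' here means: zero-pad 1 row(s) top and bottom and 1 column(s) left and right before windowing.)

6.65

The receptive field on the zero-padded input at this output position is [1.2 4.1 4.9 / 1.4 2.6 -0.5 / 5 1.3 3]. Elementwise product with the kernel and sum: 1.2·0.5 + 4.1·-0.5 + 4.9·0.5 + 1.4·-0.5 + 2.6·0.5 + -0.5·0.5 + 5·0.5 + 1.3·1 + 3·0.5.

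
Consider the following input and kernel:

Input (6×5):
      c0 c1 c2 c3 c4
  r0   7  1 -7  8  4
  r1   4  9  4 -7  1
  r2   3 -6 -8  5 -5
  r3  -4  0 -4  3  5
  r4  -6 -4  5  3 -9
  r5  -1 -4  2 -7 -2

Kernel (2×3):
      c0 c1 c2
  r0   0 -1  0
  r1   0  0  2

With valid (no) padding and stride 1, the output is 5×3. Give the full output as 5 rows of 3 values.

Output[0,0]: The receptive field on the input at this output position is [7 1 -7 / 4 9 4]. Elementwise product with the kernel and sum: 1·-1 + 4·2.
Output[0,1]: The receptive field on the input at this output position is [1 -7 8 / 9 4 -7]. Elementwise product with the kernel and sum: -7·-1 + -7·2.

7 -7 -6
-25 6 -3
-2 14 5
10 10 -21
8 -19 -7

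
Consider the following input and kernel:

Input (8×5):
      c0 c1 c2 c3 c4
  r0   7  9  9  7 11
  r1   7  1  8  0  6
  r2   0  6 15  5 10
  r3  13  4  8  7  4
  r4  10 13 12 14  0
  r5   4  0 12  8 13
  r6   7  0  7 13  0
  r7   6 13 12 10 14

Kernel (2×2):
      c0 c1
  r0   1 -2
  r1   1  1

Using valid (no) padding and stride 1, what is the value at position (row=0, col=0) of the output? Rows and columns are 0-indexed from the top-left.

The receptive field on the input at this output position is [7 9 / 7 1]. Elementwise product with the kernel and sum: 7·1 + 9·-2 + 7·1 + 1·1.

-3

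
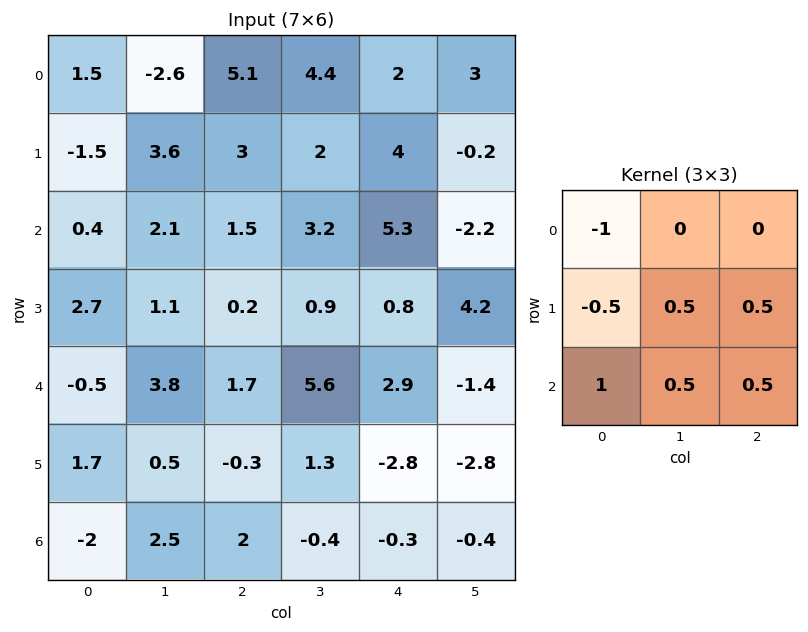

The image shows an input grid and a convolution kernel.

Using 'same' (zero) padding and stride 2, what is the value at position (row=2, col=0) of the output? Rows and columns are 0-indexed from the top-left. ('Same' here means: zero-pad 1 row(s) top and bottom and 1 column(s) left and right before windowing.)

2.75

The receptive field on the zero-padded input at this output position is [0 2.7 1.1 / 0 -0.5 3.8 / 0 1.7 0.5]. Elementwise product with the kernel and sum: 0·-1 + 0·-0.5 + -0.5·0.5 + 3.8·0.5 + 0·1 + 1.7·0.5 + 0.5·0.5.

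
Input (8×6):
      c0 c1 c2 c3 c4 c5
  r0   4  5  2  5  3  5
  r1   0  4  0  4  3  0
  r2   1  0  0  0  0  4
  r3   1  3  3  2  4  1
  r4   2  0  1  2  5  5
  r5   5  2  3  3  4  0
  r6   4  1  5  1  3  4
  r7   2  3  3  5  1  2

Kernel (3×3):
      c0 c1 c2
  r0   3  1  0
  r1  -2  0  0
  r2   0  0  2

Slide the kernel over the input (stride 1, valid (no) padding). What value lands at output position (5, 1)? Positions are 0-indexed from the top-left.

17

The receptive field on the input at this output position is [2 3 3 / 1 5 1 / 3 3 5]. Elementwise product with the kernel and sum: 2·3 + 3·1 + 1·-2 + 5·2.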